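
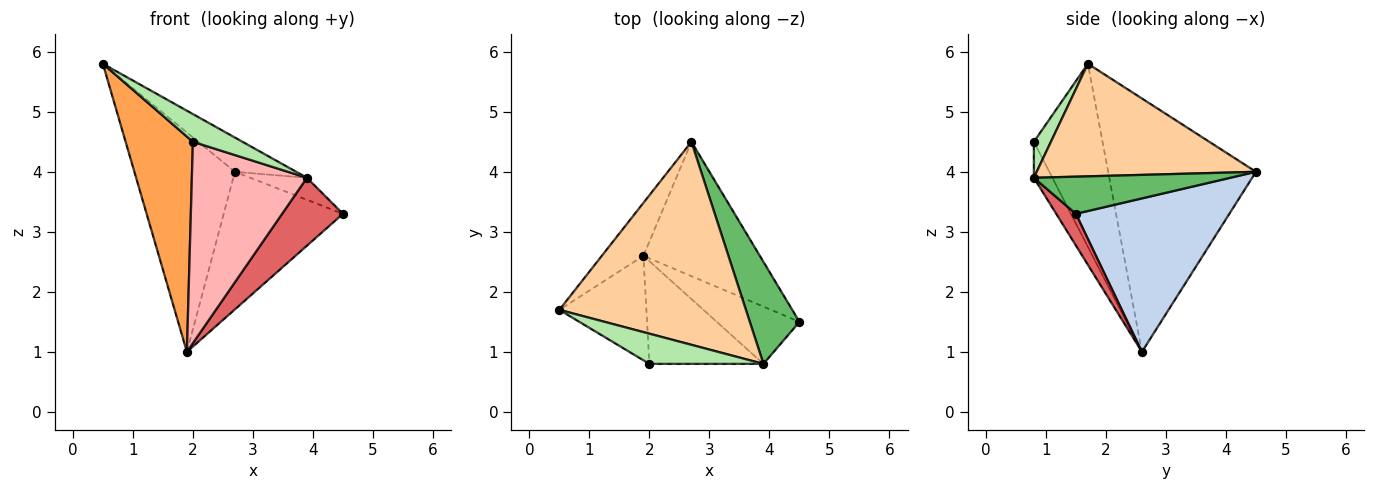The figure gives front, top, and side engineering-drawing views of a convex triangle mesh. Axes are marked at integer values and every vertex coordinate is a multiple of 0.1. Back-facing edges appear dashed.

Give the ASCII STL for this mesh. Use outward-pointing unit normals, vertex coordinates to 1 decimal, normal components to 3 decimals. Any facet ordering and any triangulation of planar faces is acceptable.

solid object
 facet normal -0.819 0.557 -0.134
  outer loop
   vertex 1.9 2.6 1.0
   vertex 0.5 1.7 5.8
   vertex 2.7 4.5 4.0
  endloop
 endfacet
 facet normal 0.677 0.526 -0.514
  outer loop
   vertex 1.9 2.6 1.0
   vertex 2.7 4.5 4.0
   vertex 4.5 1.5 3.3
  endloop
 endfacet
 facet normal -0.676 -0.663 -0.322
  outer loop
   vertex 2.0 0.8 4.5
   vertex 0.5 1.7 5.8
   vertex 1.9 2.6 1.0
  endloop
 endfacet
 facet normal 0.511 0.143 0.847
  outer loop
   vertex 3.9 0.8 3.9
   vertex 2.7 4.5 4.0
   vertex 0.5 1.7 5.8
  endloop
 endfacet
 facet normal 0.590 0.170 0.789
  outer loop
   vertex 3.9 0.8 3.9
   vertex 4.5 1.5 3.3
   vertex 2.7 4.5 4.0
  endloop
 endfacet
 facet normal 0.227 -0.659 0.717
  outer loop
   vertex 3.9 0.8 3.9
   vertex 0.5 1.7 5.8
   vertex 2.0 0.8 4.5
  endloop
 endfacet
 facet normal 0.240 -0.742 -0.626
  outer loop
   vertex 3.9 0.8 3.9
   vertex 1.9 2.6 1.0
   vertex 4.5 1.5 3.3
  endloop
 endfacet
 facet normal -0.142 -0.882 -0.450
  outer loop
   vertex 3.9 0.8 3.9
   vertex 2.0 0.8 4.5
   vertex 1.9 2.6 1.0
  endloop
 endfacet
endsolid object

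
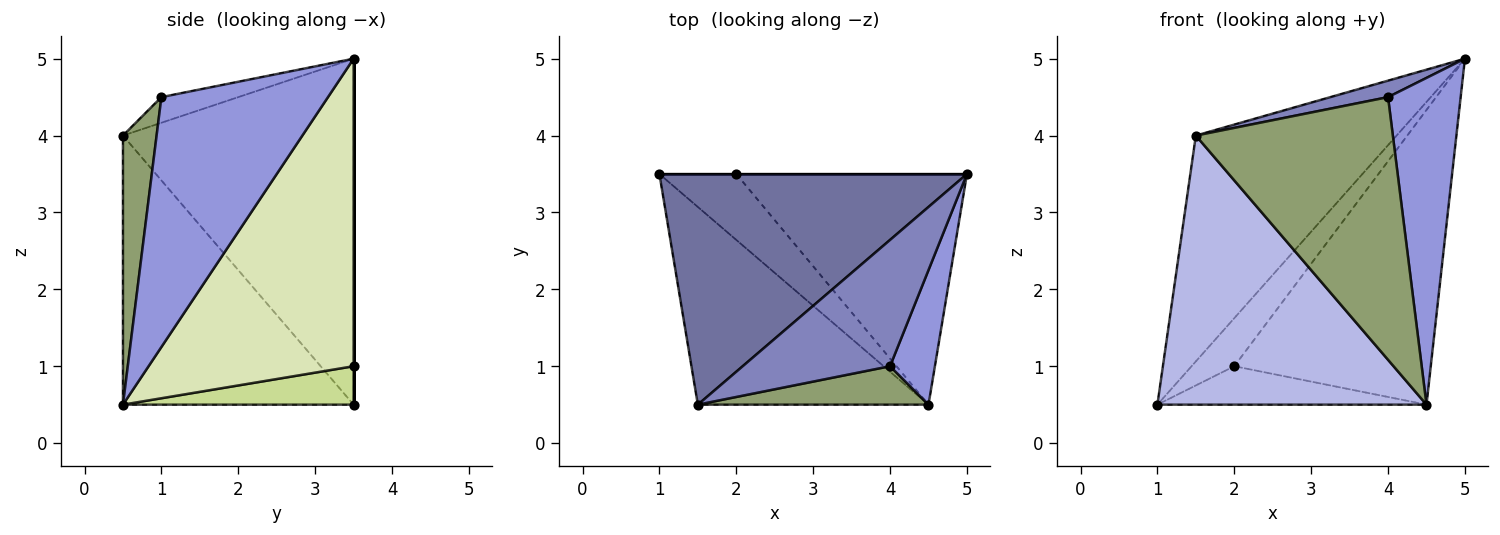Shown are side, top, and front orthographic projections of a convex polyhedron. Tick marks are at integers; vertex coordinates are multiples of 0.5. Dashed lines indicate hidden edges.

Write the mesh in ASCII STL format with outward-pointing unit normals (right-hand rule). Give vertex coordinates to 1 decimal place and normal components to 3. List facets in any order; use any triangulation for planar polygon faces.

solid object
 facet normal -0.627 0.545 0.557
  outer loop
   vertex 1.5 0.5 4.0
   vertex 5.0 3.5 5.0
   vertex 1.0 3.5 0.5
  endloop
 endfacet
 facet normal -0.170 -0.127 0.977
  outer loop
   vertex 4.0 1.0 4.5
   vertex 5.0 3.5 5.0
   vertex 1.5 0.5 4.0
  endloop
 endfacet
 facet normal 0.905 -0.394 0.162
  outer loop
   vertex 4.5 0.5 0.5
   vertex 5.0 3.5 5.0
   vertex 4.0 1.0 4.5
  endloop
 endfacet
 facet normal -0.568 -0.663 -0.487
  outer loop
   vertex 4.5 0.5 0.5
   vertex 1.5 0.5 4.0
   vertex 1.0 3.5 0.5
  endloop
 endfacet
 facet normal 0.167 -0.976 0.143
  outer loop
   vertex 4.5 0.5 0.5
   vertex 4.0 1.0 4.5
   vertex 1.5 0.5 4.0
  endloop
 endfacet
 facet normal 0.000 1.000 0.000
  outer loop
   vertex 2.0 3.5 1.0
   vertex 1.0 3.5 0.5
   vertex 5.0 3.5 5.0
  endloop
 endfacet
 facet normal 0.396 0.463 -0.793
  outer loop
   vertex 2.0 3.5 1.0
   vertex 4.5 0.5 0.5
   vertex 1.0 3.5 0.5
  endloop
 endfacet
 facet normal 0.635 0.608 -0.476
  outer loop
   vertex 2.0 3.5 1.0
   vertex 5.0 3.5 5.0
   vertex 4.5 0.5 0.5
  endloop
 endfacet
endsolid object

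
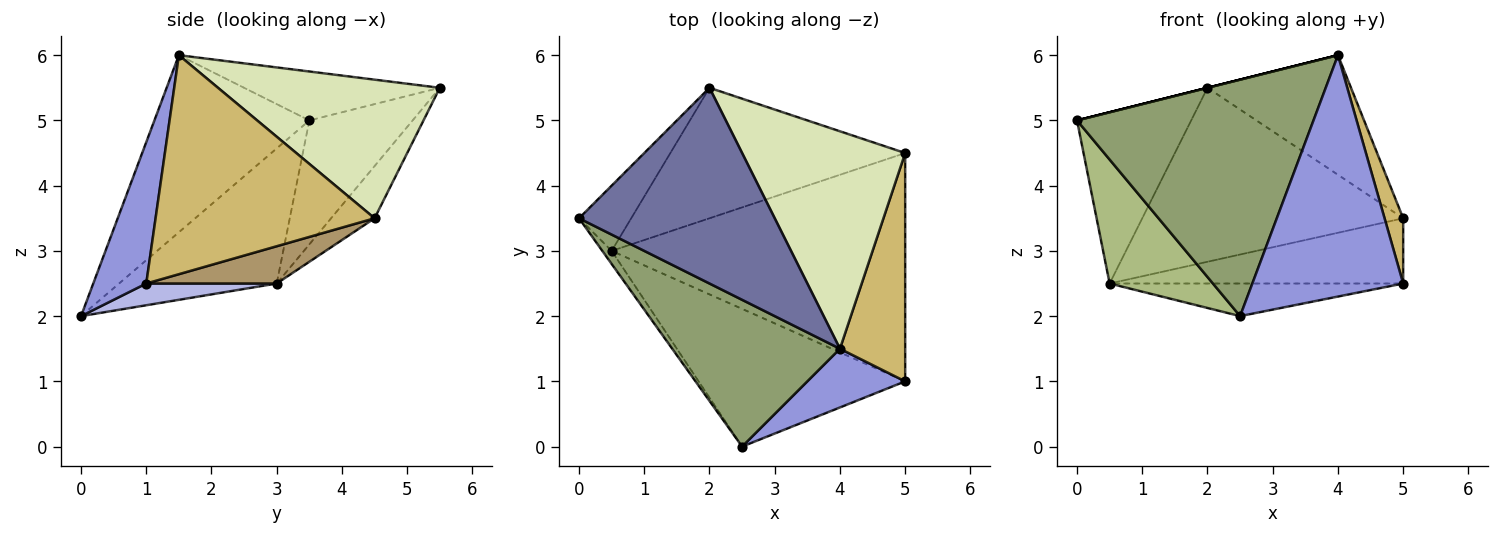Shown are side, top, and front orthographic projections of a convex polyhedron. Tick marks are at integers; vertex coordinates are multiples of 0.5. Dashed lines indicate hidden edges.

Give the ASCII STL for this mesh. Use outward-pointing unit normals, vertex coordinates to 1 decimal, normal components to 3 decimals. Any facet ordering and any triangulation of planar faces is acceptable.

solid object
 facet normal -0.243 0.000 0.970
  outer loop
   vertex 4.0 1.5 6.0
   vertex 2.0 5.5 5.5
   vertex 0.0 3.5 5.0
  endloop
 endfacet
 facet normal -0.646 0.714 -0.272
  outer loop
   vertex 0.5 3.0 2.5
   vertex 0.0 3.5 5.0
   vertex 2.0 5.5 5.5
  endloop
 endfacet
 facet normal 0.323 -0.920 0.224
  outer loop
   vertex 2.5 0.0 2.0
   vertex 5.0 1.0 2.5
   vertex 4.0 1.5 6.0
  endloop
 endfacet
 facet normal 0.102 0.229 -0.968
  outer loop
   vertex 2.5 0.0 2.0
   vertex 0.5 3.0 2.5
   vertex 5.0 1.0 2.5
  endloop
 endfacet
 facet normal -0.486 -0.742 0.461
  outer loop
   vertex 2.5 0.0 2.0
   vertex 4.0 1.5 6.0
   vertex 0.0 3.5 5.0
  endloop
 endfacet
 facet normal -0.835 -0.547 -0.058
  outer loop
   vertex 2.5 0.0 2.0
   vertex 0.0 3.5 5.0
   vertex 0.5 3.0 2.5
  endloop
 endfacet
 facet normal -0.132 0.793 -0.595
  outer loop
   vertex 5.0 4.5 3.5
   vertex 0.5 3.0 2.5
   vertex 2.0 5.5 5.5
  endloop
 endfacet
 facet normal 0.597 0.387 0.703
  outer loop
   vertex 5.0 4.5 3.5
   vertex 2.0 5.5 5.5
   vertex 4.0 1.5 6.0
  endloop
 endfacet
 facet normal 0.121 0.273 -0.954
  outer loop
   vertex 5.0 4.5 3.5
   vertex 5.0 1.0 2.5
   vertex 0.5 3.0 2.5
  endloop
 endfacet
 facet normal 0.955 -0.081 0.285
  outer loop
   vertex 5.0 4.5 3.5
   vertex 4.0 1.5 6.0
   vertex 5.0 1.0 2.5
  endloop
 endfacet
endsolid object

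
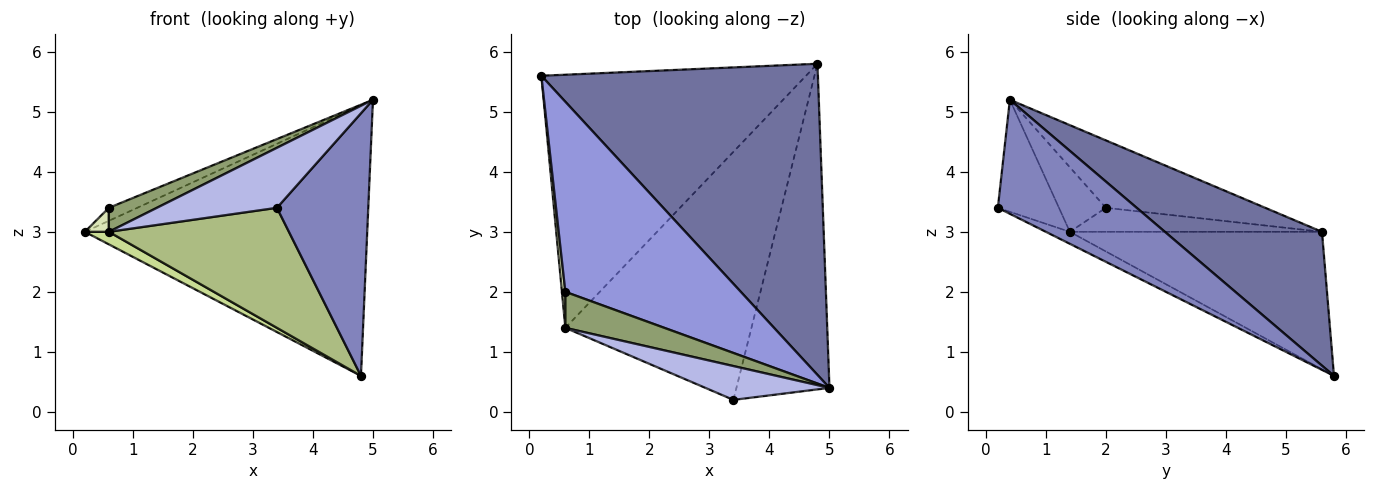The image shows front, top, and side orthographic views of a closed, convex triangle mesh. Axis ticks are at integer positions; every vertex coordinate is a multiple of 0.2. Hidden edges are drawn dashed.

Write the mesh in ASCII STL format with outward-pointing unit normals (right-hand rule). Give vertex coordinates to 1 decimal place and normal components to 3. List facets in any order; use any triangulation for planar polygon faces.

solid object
 facet normal 0.343 0.616 0.709
  outer loop
   vertex 4.8 5.8 0.6
   vertex 0.2 5.6 3.0
   vertex 5.0 0.4 5.2
  endloop
 endfacet
 facet normal 0.690 -0.454 -0.563
  outer loop
   vertex 3.4 0.2 3.4
   vertex 4.8 5.8 0.6
   vertex 5.0 0.4 5.2
  endloop
 endfacet
 facet normal -0.358 0.064 0.932
  outer loop
   vertex 0.6 2.0 3.4
   vertex 5.0 0.4 5.2
   vertex 0.2 5.6 3.0
  endloop
 endfacet
 facet normal -0.405 -0.796 0.449
  outer loop
   vertex 0.6 1.4 3.0
   vertex 3.4 0.2 3.4
   vertex 5.0 0.4 5.2
  endloop
 endfacet
 facet normal -0.477 -0.488 0.731
  outer loop
   vertex 0.6 1.4 3.0
   vertex 5.0 0.4 5.2
   vertex 0.6 2.0 3.4
  endloop
 endfacet
 facet normal -0.058 -0.435 -0.899
  outer loop
   vertex 0.6 1.4 3.0
   vertex 4.8 5.8 0.6
   vertex 3.4 0.2 3.4
  endloop
 endfacet
 facet normal -0.461 -0.044 -0.887
  outer loop
   vertex 0.6 1.4 3.0
   vertex 0.2 5.6 3.0
   vertex 4.8 5.8 0.6
  endloop
 endfacet
 facet normal -0.986 -0.094 0.141
  outer loop
   vertex 0.6 1.4 3.0
   vertex 0.6 2.0 3.4
   vertex 0.2 5.6 3.0
  endloop
 endfacet
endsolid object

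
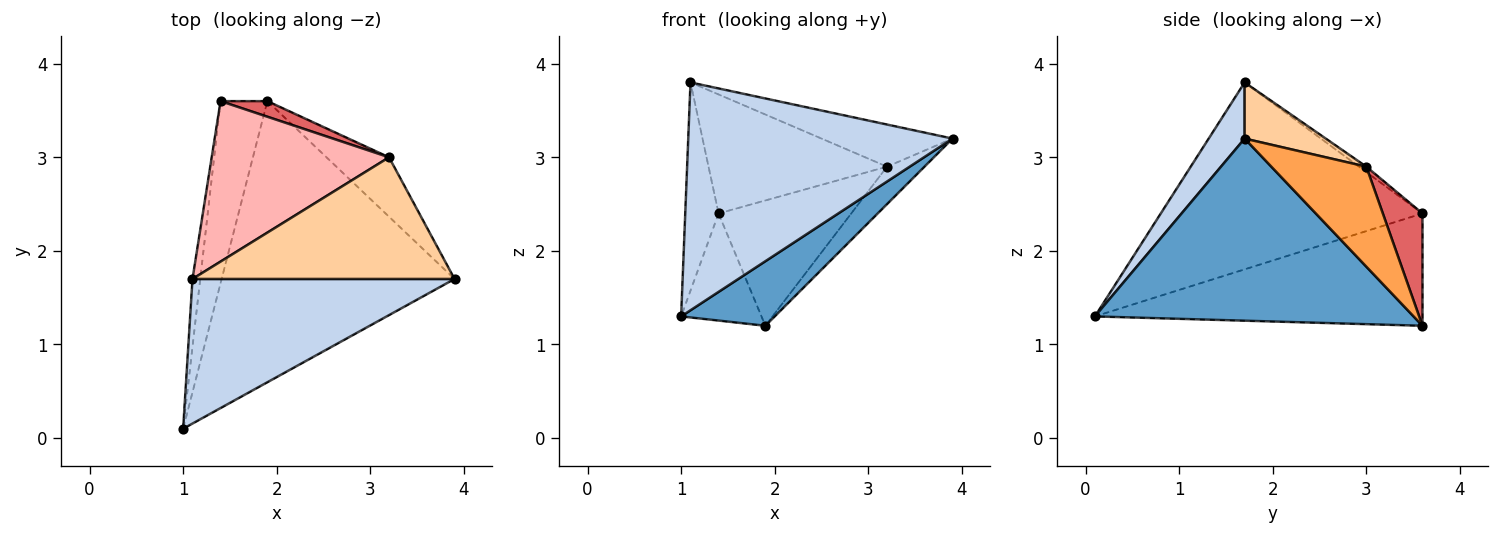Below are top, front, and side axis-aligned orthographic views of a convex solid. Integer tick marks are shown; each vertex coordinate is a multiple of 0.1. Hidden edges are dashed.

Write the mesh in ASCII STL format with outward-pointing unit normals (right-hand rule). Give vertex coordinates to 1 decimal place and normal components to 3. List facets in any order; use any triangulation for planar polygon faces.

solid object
 facet normal 0.606 -0.178 -0.775
  outer loop
   vertex 1.9 3.6 1.2
   vertex 3.9 1.7 3.2
   vertex 1.0 0.1 1.3
  endloop
 endfacet
 facet normal 0.114 -0.839 0.532
  outer loop
   vertex 1.1 1.7 3.8
   vertex 1.0 0.1 1.3
   vertex 3.9 1.7 3.2
  endloop
 endfacet
 facet normal 0.804 0.317 -0.503
  outer loop
   vertex 3.2 3.0 2.9
   vertex 3.9 1.7 3.2
   vertex 1.9 3.6 1.2
  endloop
 endfacet
 facet normal 0.198 0.321 0.926
  outer loop
   vertex 3.2 3.0 2.9
   vertex 1.1 1.7 3.8
   vertex 3.9 1.7 3.2
  endloop
 endfacet
 facet normal -0.900 0.221 -0.375
  outer loop
   vertex 1.4 3.6 2.4
   vertex 1.9 3.6 1.2
   vertex 1.0 0.1 1.3
  endloop
 endfacet
 facet normal -0.991 0.126 -0.041
  outer loop
   vertex 1.4 3.6 2.4
   vertex 1.0 0.1 1.3
   vertex 1.1 1.7 3.8
  endloop
 endfacet
 facet normal 0.284 0.951 0.118
  outer loop
   vertex 1.4 3.6 2.4
   vertex 3.2 3.0 2.9
   vertex 1.9 3.6 1.2
  endloop
 endfacet
 facet normal -0.025 0.596 0.803
  outer loop
   vertex 1.4 3.6 2.4
   vertex 1.1 1.7 3.8
   vertex 3.2 3.0 2.9
  endloop
 endfacet
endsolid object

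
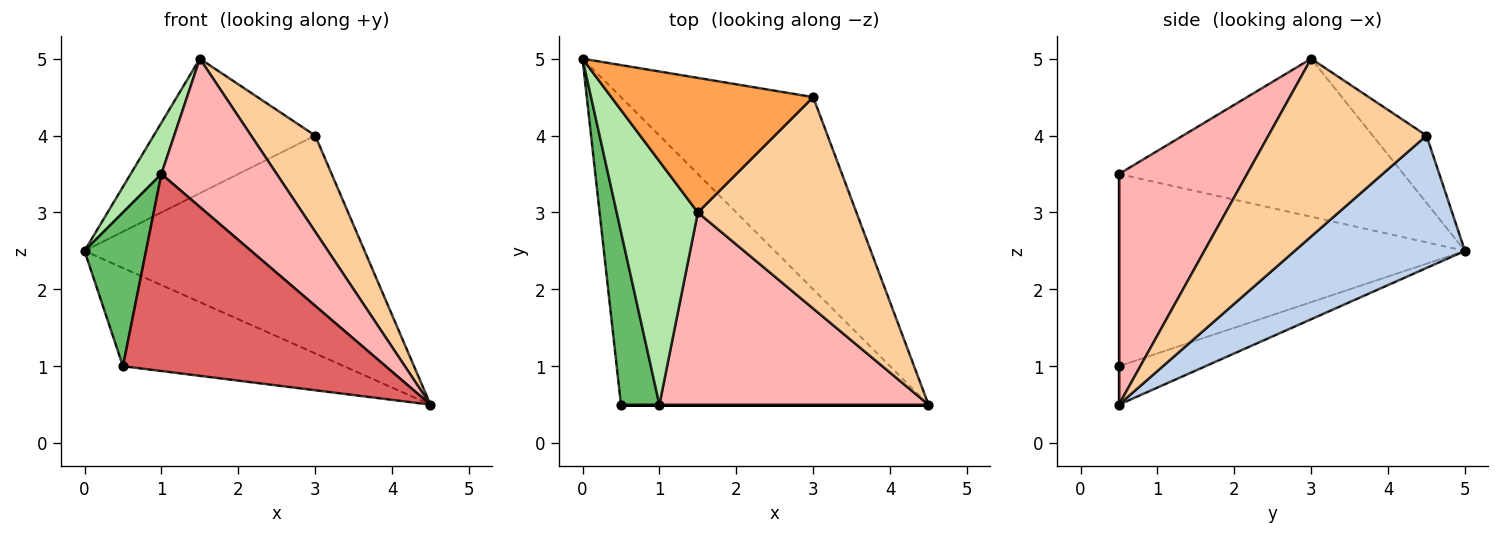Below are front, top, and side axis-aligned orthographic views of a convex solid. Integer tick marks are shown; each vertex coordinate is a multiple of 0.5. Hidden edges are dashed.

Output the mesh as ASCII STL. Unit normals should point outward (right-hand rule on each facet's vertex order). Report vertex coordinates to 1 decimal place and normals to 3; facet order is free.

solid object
 facet normal -0.118 0.302 -0.946
  outer loop
   vertex 0.5 0.5 1.0
   vertex 0.0 5.0 2.5
   vertex 4.5 0.5 0.5
  endloop
 endfacet
 facet normal 0.415 0.682 -0.602
  outer loop
   vertex 3.0 4.5 4.0
   vertex 4.5 0.5 0.5
   vertex 0.0 5.0 2.5
  endloop
 endfacet
 facet normal -0.229 0.688 0.688
  outer loop
   vertex 3.0 4.5 4.0
   vertex 0.0 5.0 2.5
   vertex 1.5 3.0 5.0
  endloop
 endfacet
 facet normal 0.714 -0.290 0.637
  outer loop
   vertex 3.0 4.5 4.0
   vertex 1.5 3.0 5.0
   vertex 4.5 0.5 0.5
  endloop
 endfacet
 facet normal -0.966 -0.172 0.193
  outer loop
   vertex 1.0 0.5 3.5
   vertex 0.0 5.0 2.5
   vertex 0.5 0.5 1.0
  endloop
 endfacet
 facet normal -0.885 -0.096 0.455
  outer loop
   vertex 1.0 0.5 3.5
   vertex 1.5 3.0 5.0
   vertex 0.0 5.0 2.5
  endloop
 endfacet
 facet normal 0.000 -1.000 0.000
  outer loop
   vertex 1.0 0.5 3.5
   vertex 0.5 0.5 1.0
   vertex 4.5 0.5 0.5
  endloop
 endfacet
 facet normal 0.562 -0.505 0.655
  outer loop
   vertex 1.0 0.5 3.5
   vertex 4.5 0.5 0.5
   vertex 1.5 3.0 5.0
  endloop
 endfacet
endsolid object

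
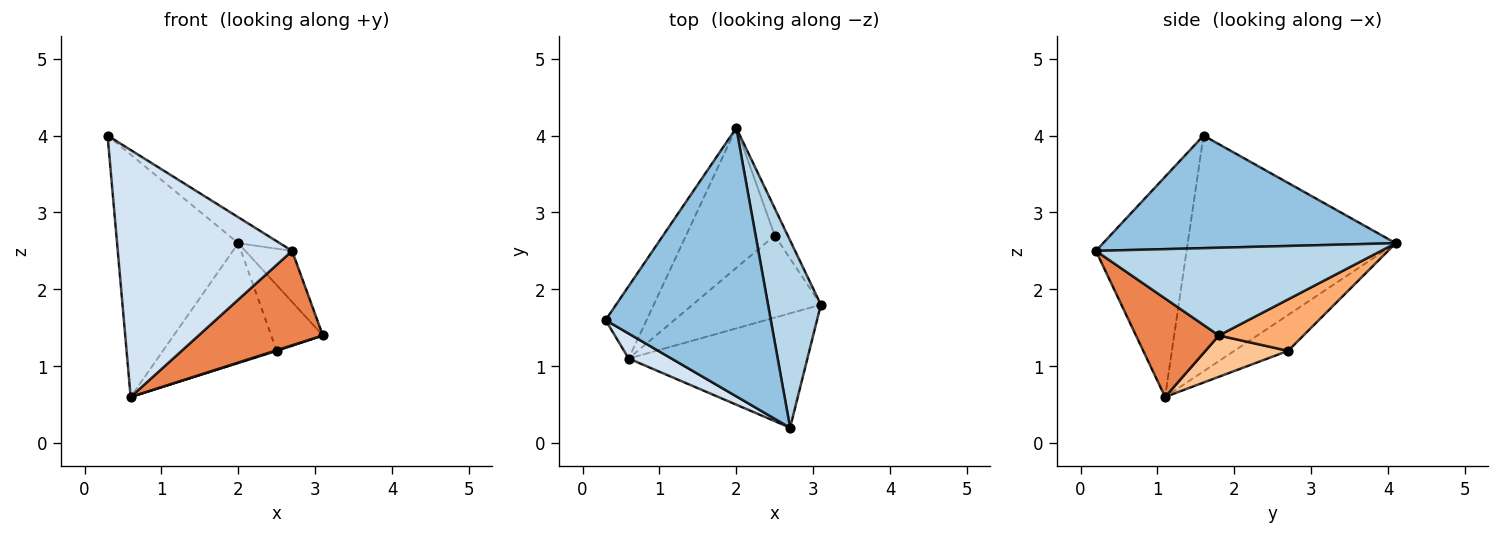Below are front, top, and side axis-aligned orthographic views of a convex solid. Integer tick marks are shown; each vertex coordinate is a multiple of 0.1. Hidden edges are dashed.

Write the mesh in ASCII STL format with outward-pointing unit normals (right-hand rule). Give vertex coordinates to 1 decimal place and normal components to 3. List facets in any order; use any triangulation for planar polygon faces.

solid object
 facet normal -0.854 0.498 -0.149
  outer loop
   vertex 0.6 1.1 0.6
   vertex 0.3 1.6 4.0
   vertex 2.0 4.1 2.6
  endloop
 endfacet
 facet normal 0.561 0.080 0.824
  outer loop
   vertex 2.7 0.2 2.5
   vertex 2.0 4.1 2.6
   vertex 0.3 1.6 4.0
  endloop
 endfacet
 facet normal 0.848 0.139 0.511
  outer loop
   vertex 2.7 0.2 2.5
   vertex 3.1 1.8 1.4
   vertex 2.0 4.1 2.6
  endloop
 endfacet
 facet normal -0.460 -0.884 0.089
  outer loop
   vertex 2.7 0.2 2.5
   vertex 0.3 1.6 4.0
   vertex 0.6 1.1 0.6
  endloop
 endfacet
 facet normal 0.391 -0.586 -0.710
  outer loop
   vertex 2.7 0.2 2.5
   vertex 0.6 1.1 0.6
   vertex 3.1 1.8 1.4
  endloop
 endfacet
 facet normal 0.834 0.509 -0.211
  outer loop
   vertex 2.5 2.7 1.2
   vertex 2.0 4.1 2.6
   vertex 3.1 1.8 1.4
  endloop
 endfacet
 facet normal 0.307 -0.007 -0.952
  outer loop
   vertex 2.5 2.7 1.2
   vertex 3.1 1.8 1.4
   vertex 0.6 1.1 0.6
  endloop
 endfacet
 facet normal -0.294 0.621 -0.726
  outer loop
   vertex 2.5 2.7 1.2
   vertex 0.6 1.1 0.6
   vertex 2.0 4.1 2.6
  endloop
 endfacet
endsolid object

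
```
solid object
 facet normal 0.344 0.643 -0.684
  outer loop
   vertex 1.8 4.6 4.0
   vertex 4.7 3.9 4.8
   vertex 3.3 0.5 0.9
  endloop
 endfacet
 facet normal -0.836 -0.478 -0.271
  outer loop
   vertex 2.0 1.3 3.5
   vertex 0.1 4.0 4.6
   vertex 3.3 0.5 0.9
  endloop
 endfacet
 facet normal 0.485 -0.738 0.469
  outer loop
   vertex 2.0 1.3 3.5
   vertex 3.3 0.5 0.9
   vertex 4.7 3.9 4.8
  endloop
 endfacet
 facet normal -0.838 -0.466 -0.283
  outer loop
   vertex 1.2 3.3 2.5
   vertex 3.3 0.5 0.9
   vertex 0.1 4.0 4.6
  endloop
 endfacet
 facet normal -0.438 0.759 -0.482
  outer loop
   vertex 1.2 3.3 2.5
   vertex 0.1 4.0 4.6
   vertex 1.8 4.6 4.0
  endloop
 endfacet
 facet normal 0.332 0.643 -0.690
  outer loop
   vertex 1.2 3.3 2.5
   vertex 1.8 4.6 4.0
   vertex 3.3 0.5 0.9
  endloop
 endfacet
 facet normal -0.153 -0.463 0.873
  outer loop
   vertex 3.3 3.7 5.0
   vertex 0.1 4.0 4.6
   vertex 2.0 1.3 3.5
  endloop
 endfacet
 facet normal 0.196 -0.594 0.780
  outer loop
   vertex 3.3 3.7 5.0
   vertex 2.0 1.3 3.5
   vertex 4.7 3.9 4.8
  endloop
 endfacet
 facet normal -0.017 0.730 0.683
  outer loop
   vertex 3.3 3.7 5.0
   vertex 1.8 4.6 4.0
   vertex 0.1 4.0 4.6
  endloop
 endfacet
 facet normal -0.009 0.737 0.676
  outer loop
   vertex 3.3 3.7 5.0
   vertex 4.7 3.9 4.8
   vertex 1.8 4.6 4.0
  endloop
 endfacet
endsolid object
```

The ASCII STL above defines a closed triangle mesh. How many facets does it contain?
10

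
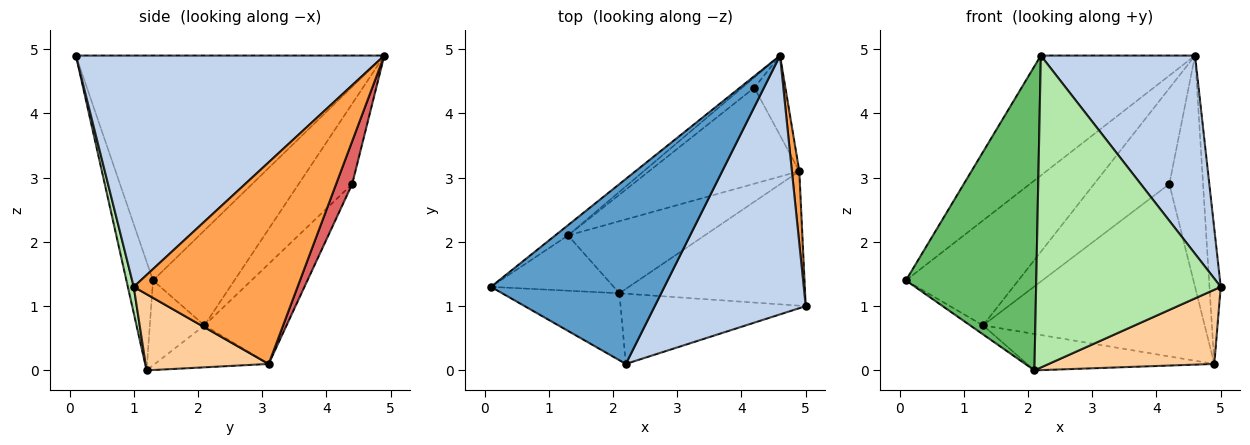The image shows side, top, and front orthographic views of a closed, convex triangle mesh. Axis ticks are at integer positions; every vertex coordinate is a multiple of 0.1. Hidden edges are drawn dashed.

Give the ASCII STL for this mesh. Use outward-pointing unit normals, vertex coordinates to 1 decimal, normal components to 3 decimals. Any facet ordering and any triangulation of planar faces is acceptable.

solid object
 facet normal -0.736 0.368 0.568
  outer loop
   vertex 2.2 0.1 4.9
   vertex 4.6 4.9 4.9
   vertex 0.1 1.3 1.4
  endloop
 endfacet
 facet normal 0.772 -0.386 0.504
  outer loop
   vertex 2.2 0.1 4.9
   vertex 5.0 1.0 1.3
   vertex 4.6 4.9 4.9
  endloop
 endfacet
 facet normal 0.997 0.068 0.037
  outer loop
   vertex 4.9 3.1 0.1
   vertex 4.6 4.9 4.9
   vertex 5.0 1.0 1.3
  endloop
 endfacet
 facet normal 0.338 -0.455 -0.824
  outer loop
   vertex 2.1 1.2 0.0
   vertex 4.9 3.1 0.1
   vertex 5.0 1.0 1.3
  endloop
 endfacet
 facet normal -0.196 -0.958 -0.211
  outer loop
   vertex 2.1 1.2 0.0
   vertex 2.2 0.1 4.9
   vertex 0.1 1.3 1.4
  endloop
 endfacet
 facet normal 0.031 -0.975 -0.220
  outer loop
   vertex 2.1 1.2 0.0
   vertex 5.0 1.0 1.3
   vertex 2.2 0.1 4.9
  endloop
 endfacet
 facet normal 0.410 0.862 -0.298
  outer loop
   vertex 4.2 4.4 2.9
   vertex 4.6 4.9 4.9
   vertex 4.9 3.1 0.1
  endloop
 endfacet
 facet normal -0.564 0.133 -0.815
  outer loop
   vertex 1.3 2.1 0.7
   vertex 2.1 1.2 0.0
   vertex 0.1 1.3 1.4
  endloop
 endfacet
 facet normal -0.264 0.435 -0.861
  outer loop
   vertex 1.3 2.1 0.7
   vertex 4.9 3.1 0.1
   vertex 2.1 1.2 0.0
  endloop
 endfacet
 facet normal -0.308 0.831 -0.463
  outer loop
   vertex 1.3 2.1 0.7
   vertex 4.2 4.4 2.9
   vertex 4.9 3.1 0.1
  endloop
 endfacet
 facet normal -0.584 0.808 -0.079
  outer loop
   vertex 1.3 2.1 0.7
   vertex 0.1 1.3 1.4
   vertex 4.6 4.9 4.9
  endloop
 endfacet
 facet normal -0.577 0.812 -0.087
  outer loop
   vertex 1.3 2.1 0.7
   vertex 4.6 4.9 4.9
   vertex 4.2 4.4 2.9
  endloop
 endfacet
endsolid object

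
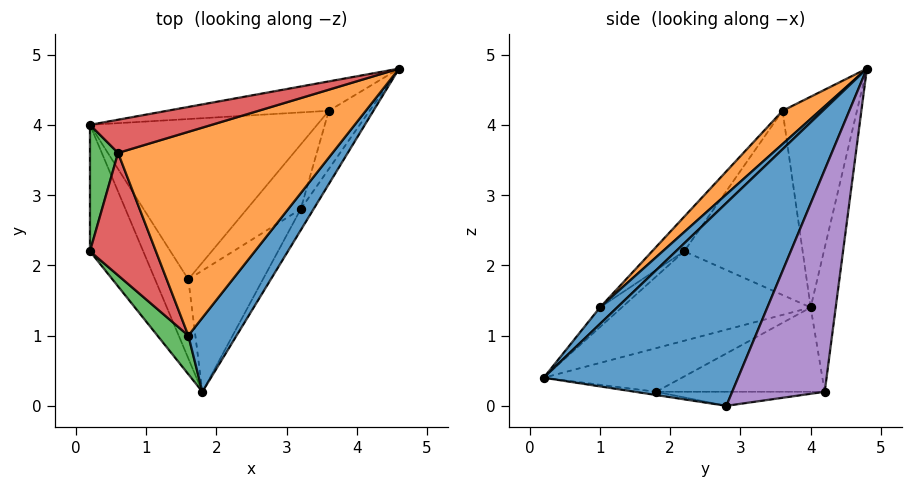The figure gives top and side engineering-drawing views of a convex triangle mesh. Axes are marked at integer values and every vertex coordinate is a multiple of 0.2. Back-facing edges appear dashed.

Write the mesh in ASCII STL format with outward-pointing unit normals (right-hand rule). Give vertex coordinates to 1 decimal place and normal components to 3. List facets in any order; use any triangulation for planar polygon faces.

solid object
 facet normal 0.876 -0.480 -0.055
  outer loop
   vertex 3.2 2.8 0.0
   vertex 4.6 4.8 4.8
   vertex 1.8 0.2 0.4
  endloop
 endfacet
 facet normal -0.838 -0.222 -0.499
  outer loop
   vertex 0.2 4.0 1.4
   vertex 1.8 0.2 0.4
   vertex 0.2 2.2 2.2
  endloop
 endfacet
 facet normal -0.986 0.067 0.150
  outer loop
   vertex 0.6 3.6 4.2
   vertex 0.2 4.0 1.4
   vertex 0.2 2.2 2.2
  endloop
 endfacet
 facet normal -0.307 0.935 0.177
  outer loop
   vertex 0.6 3.6 4.2
   vertex 4.6 4.8 4.8
   vertex 0.2 4.0 1.4
  endloop
 endfacet
 facet normal 0.953 -0.247 -0.175
  outer loop
   vertex 3.6 4.2 0.2
   vertex 4.6 4.8 4.8
   vertex 3.2 2.8 0.0
  endloop
 endfacet
 facet normal -0.096 0.989 -0.108
  outer loop
   vertex 3.6 4.2 0.2
   vertex 0.2 4.0 1.4
   vertex 4.6 4.8 4.8
  endloop
 endfacet
 facet normal -0.043 -0.129 -0.991
  outer loop
   vertex 1.6 1.8 0.2
   vertex 3.2 2.8 0.0
   vertex 1.8 0.2 0.4
  endloop
 endfacet
 facet normal -0.783 -0.173 -0.597
  outer loop
   vertex 1.6 1.8 0.2
   vertex 1.8 0.2 0.4
   vertex 0.2 4.0 1.4
  endloop
 endfacet
 facet normal -0.247 0.206 -0.947
  outer loop
   vertex 1.6 1.8 0.2
   vertex 3.6 4.2 0.2
   vertex 3.2 2.8 0.0
  endloop
 endfacet
 facet normal -0.334 0.278 -0.900
  outer loop
   vertex 1.6 1.8 0.2
   vertex 0.2 4.0 1.4
   vertex 3.6 4.2 0.2
  endloop
 endfacet
 facet normal 0.217 -0.741 0.636
  outer loop
   vertex 1.6 1.0 1.4
   vertex 1.8 0.2 0.4
   vertex 4.6 4.8 4.8
  endloop
 endfacet
 facet normal 0.108 -0.709 0.697
  outer loop
   vertex 1.6 1.0 1.4
   vertex 4.6 4.8 4.8
   vertex 0.6 3.6 4.2
  endloop
 endfacet
 facet normal -0.346 -0.765 0.543
  outer loop
   vertex 1.6 1.0 1.4
   vertex 0.2 2.2 2.2
   vertex 1.8 0.2 0.4
  endloop
 endfacet
 facet normal -0.308 -0.750 0.586
  outer loop
   vertex 1.6 1.0 1.4
   vertex 0.6 3.6 4.2
   vertex 0.2 2.2 2.2
  endloop
 endfacet
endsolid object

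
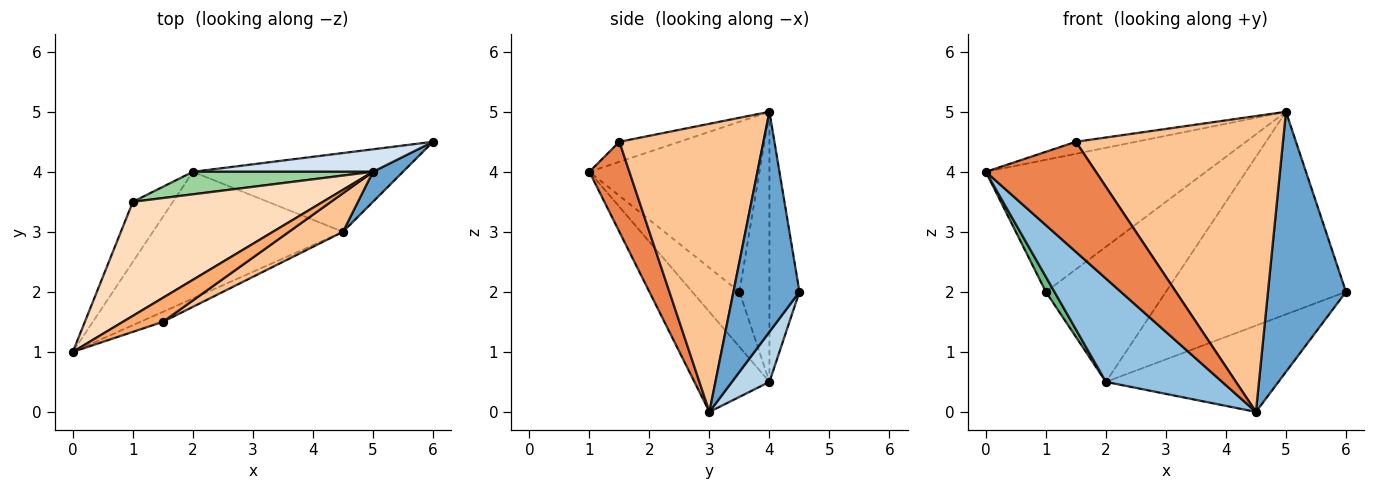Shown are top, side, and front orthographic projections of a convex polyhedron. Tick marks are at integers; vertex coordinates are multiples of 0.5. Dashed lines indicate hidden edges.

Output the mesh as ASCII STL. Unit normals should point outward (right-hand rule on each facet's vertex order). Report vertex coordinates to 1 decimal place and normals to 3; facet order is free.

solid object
 facet normal 0.643 -0.760 0.088
  outer loop
   vertex 5.0 4.0 5.0
   vertex 4.5 3.0 0.0
   vertex 6.0 4.5 2.0
  endloop
 endfacet
 facet normal -0.378 -0.585 -0.717
  outer loop
   vertex 2.0 4.0 0.5
   vertex 4.5 3.0 0.0
   vertex 0.0 1.0 4.0
  endloop
 endfacet
 facet normal 0.159 0.729 -0.666
  outer loop
   vertex 2.0 4.0 0.5
   vertex 6.0 4.5 2.0
   vertex 4.5 3.0 0.0
  endloop
 endfacet
 facet normal -0.163 0.981 0.109
  outer loop
   vertex 2.0 4.0 0.5
   vertex 5.0 4.0 5.0
   vertex 6.0 4.5 2.0
  endloop
 endfacet
 facet normal 0.341 -0.936 -0.085
  outer loop
   vertex 1.5 1.5 4.5
   vertex 0.0 1.0 4.0
   vertex 4.5 3.0 0.0
  endloop
 endfacet
 facet normal -0.408 0.408 0.816
  outer loop
   vertex 1.5 1.5 4.5
   vertex 5.0 4.0 5.0
   vertex 0.0 1.0 4.0
  endloop
 endfacet
 facet normal 0.568 -0.816 0.106
  outer loop
   vertex 1.5 1.5 4.5
   vertex 4.5 3.0 0.0
   vertex 5.0 4.0 5.0
  endloop
 endfacet
 facet normal -0.505 0.653 0.564
  outer loop
   vertex 1.0 3.5 2.0
   vertex 0.0 1.0 4.0
   vertex 5.0 4.0 5.0
  endloop
 endfacet
 facet normal -0.800 -0.145 -0.582
  outer loop
   vertex 1.0 3.5 2.0
   vertex 2.0 4.0 0.5
   vertex 0.0 1.0 4.0
  endloop
 endfacet
 facet normal -0.239 0.958 0.160
  outer loop
   vertex 1.0 3.5 2.0
   vertex 5.0 4.0 5.0
   vertex 2.0 4.0 0.5
  endloop
 endfacet
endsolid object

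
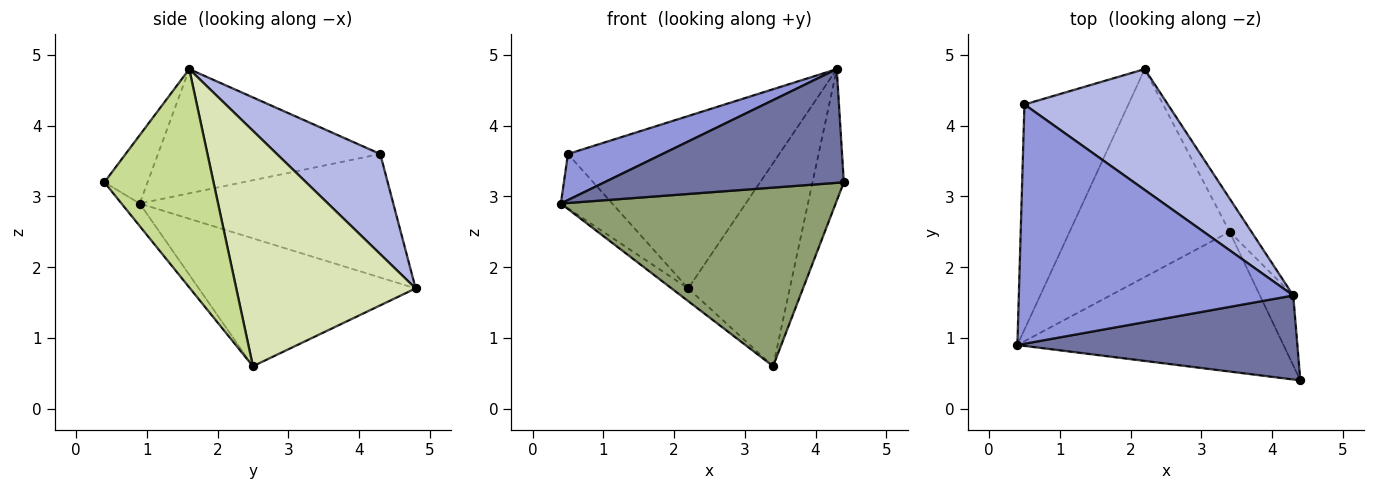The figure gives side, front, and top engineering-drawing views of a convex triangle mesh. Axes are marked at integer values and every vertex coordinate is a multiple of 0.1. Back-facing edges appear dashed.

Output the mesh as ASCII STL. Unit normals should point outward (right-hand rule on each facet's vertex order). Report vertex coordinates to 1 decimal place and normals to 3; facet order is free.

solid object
 facet normal -0.144 -0.796 0.588
  outer loop
   vertex 4.3 1.6 4.8
   vertex 0.4 0.9 2.9
   vertex 4.4 0.4 3.2
  endloop
 endfacet
 facet normal -0.756 0.153 -0.636
  outer loop
   vertex 0.5 4.3 3.6
   vertex 2.2 4.8 1.7
   vertex 0.4 0.9 2.9
  endloop
 endfacet
 facet normal -0.406 -0.173 0.897
  outer loop
   vertex 0.5 4.3 3.6
   vertex 0.4 0.9 2.9
   vertex 4.3 1.6 4.8
  endloop
 endfacet
 facet normal 0.372 0.760 0.533
  outer loop
   vertex 0.5 4.3 3.6
   vertex 4.3 1.6 4.8
   vertex 2.2 4.8 1.7
  endloop
 endfacet
 facet normal -0.052 -0.787 -0.615
  outer loop
   vertex 3.4 2.5 0.6
   vertex 4.4 0.4 3.2
   vertex 0.4 0.9 2.9
  endloop
 endfacet
 facet normal -0.624 0.048 -0.780
  outer loop
   vertex 3.4 2.5 0.6
   vertex 0.4 0.9 2.9
   vertex 2.2 4.8 1.7
  endloop
 endfacet
 facet normal 0.951 0.273 -0.145
  outer loop
   vertex 3.4 2.5 0.6
   vertex 4.3 1.6 4.8
   vertex 4.4 0.4 3.2
  endloop
 endfacet
 facet normal 0.867 0.491 -0.081
  outer loop
   vertex 3.4 2.5 0.6
   vertex 2.2 4.8 1.7
   vertex 4.3 1.6 4.8
  endloop
 endfacet
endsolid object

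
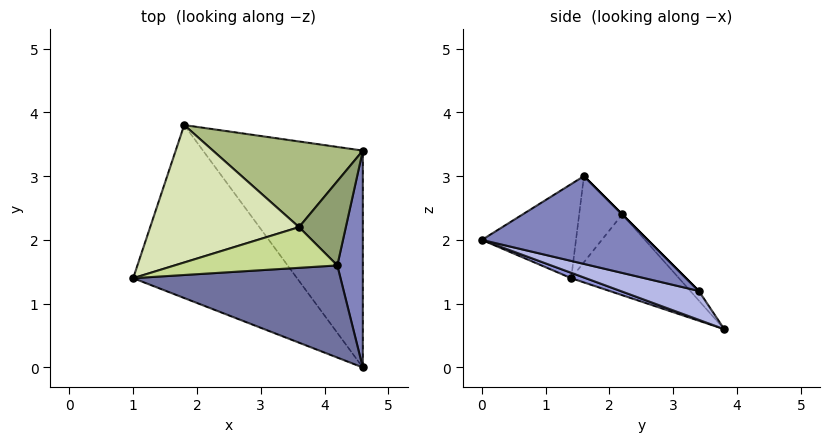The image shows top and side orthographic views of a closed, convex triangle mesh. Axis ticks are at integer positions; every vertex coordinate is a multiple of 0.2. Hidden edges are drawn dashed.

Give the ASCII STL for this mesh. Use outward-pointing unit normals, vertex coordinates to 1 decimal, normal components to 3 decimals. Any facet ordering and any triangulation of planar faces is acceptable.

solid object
 facet normal -0.343 -0.558 0.756
  outer loop
   vertex 4.2 1.6 3.0
   vertex 1.0 1.4 1.4
   vertex 4.6 0.0 2.0
  endloop
 endfacet
 facet normal 0.958 0.066 0.278
  outer loop
   vertex 4.2 1.6 3.0
   vertex 4.6 0.0 2.0
   vertex 4.6 3.4 1.2
  endloop
 endfacet
 facet normal 0.031 -0.325 -0.945
  outer loop
   vertex 1.8 3.8 0.6
   vertex 4.6 0.0 2.0
   vertex 1.0 1.4 1.4
  endloop
 endfacet
 facet normal 0.173 -0.226 -0.959
  outer loop
   vertex 1.8 3.8 0.6
   vertex 4.6 3.4 1.2
   vertex 4.6 0.0 2.0
  endloop
 endfacet
 facet normal 0.000 0.707 0.707
  outer loop
   vertex 3.6 2.2 2.4
   vertex 4.2 1.6 3.0
   vertex 4.6 3.4 1.2
  endloop
 endfacet
 facet normal -0.044 0.724 0.688
  outer loop
   vertex 3.6 2.2 2.4
   vertex 4.6 3.4 1.2
   vertex 1.8 3.8 0.6
  endloop
 endfacet
 facet normal -0.432 0.384 0.816
  outer loop
   vertex 3.6 2.2 2.4
   vertex 1.0 1.4 1.4
   vertex 4.2 1.6 3.0
  endloop
 endfacet
 facet normal -0.435 0.412 0.801
  outer loop
   vertex 3.6 2.2 2.4
   vertex 1.8 3.8 0.6
   vertex 1.0 1.4 1.4
  endloop
 endfacet
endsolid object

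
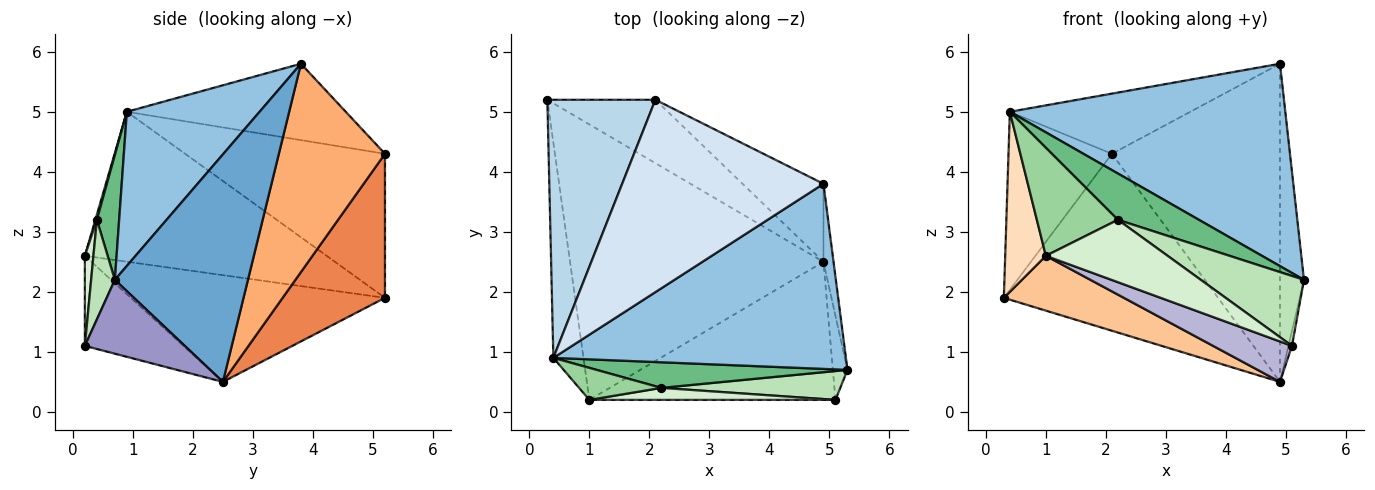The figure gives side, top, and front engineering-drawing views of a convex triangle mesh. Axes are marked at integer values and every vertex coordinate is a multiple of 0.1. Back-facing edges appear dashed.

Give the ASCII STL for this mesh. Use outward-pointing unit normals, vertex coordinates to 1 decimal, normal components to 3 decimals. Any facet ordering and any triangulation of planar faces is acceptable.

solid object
 facet normal 0.983 0.177 -0.044
  outer loop
   vertex 4.9 2.5 0.5
   vertex 4.9 3.8 5.8
   vertex 5.3 0.7 2.2
  endloop
 endfacet
 facet normal 0.335 -0.695 0.636
  outer loop
   vertex 0.4 0.9 5.0
   vertex 5.3 0.7 2.2
   vertex 4.9 3.8 5.8
  endloop
 endfacet
 facet normal -0.739 0.382 0.554
  outer loop
   vertex 2.1 5.2 4.3
   vertex 0.3 5.2 1.9
   vertex 0.4 0.9 5.0
  endloop
 endfacet
 facet normal -0.340 0.281 0.897
  outer loop
   vertex 2.1 5.2 4.3
   vertex 0.4 0.9 5.0
   vertex 4.9 3.8 5.8
  endloop
 endfacet
 facet normal 0.410 0.858 -0.308
  outer loop
   vertex 2.1 5.2 4.3
   vertex 4.9 2.5 0.5
   vertex 0.3 5.2 1.9
  endloop
 endfacet
 facet normal 0.523 0.828 -0.203
  outer loop
   vertex 2.1 5.2 4.3
   vertex 4.9 3.8 5.8
   vertex 4.9 2.5 0.5
  endloop
 endfacet
 facet normal -0.382 -0.180 -0.906
  outer loop
   vertex 1.0 0.2 2.6
   vertex 0.3 5.2 1.9
   vertex 4.9 2.5 0.5
  endloop
 endfacet
 facet normal -0.967 -0.163 -0.194
  outer loop
   vertex 1.0 0.2 2.6
   vertex 0.4 0.9 5.0
   vertex 0.3 5.2 1.9
  endloop
 endfacet
 facet normal 0.234 -0.851 0.470
  outer loop
   vertex 2.2 0.4 3.2
   vertex 5.3 0.7 2.2
   vertex 0.4 0.9 5.0
  endloop
 endfacet
 facet normal 0.018 -0.959 0.284
  outer loop
   vertex 2.2 0.4 3.2
   vertex 0.4 0.9 5.0
   vertex 1.0 0.2 2.6
  endloop
 endfacet
 facet normal 0.208 -0.904 0.373
  outer loop
   vertex 5.1 0.2 1.1
   vertex 5.3 0.7 2.2
   vertex 2.2 0.4 3.2
  endloop
 endfacet
 facet normal 0.069 -0.980 0.189
  outer loop
   vertex 5.1 0.2 1.1
   vertex 2.2 0.4 3.2
   vertex 1.0 0.2 2.6
  endloop
 endfacet
 facet normal 0.980 0.035 -0.194
  outer loop
   vertex 5.1 0.2 1.1
   vertex 4.9 2.5 0.5
   vertex 5.3 0.7 2.2
  endloop
 endfacet
 facet normal -0.331 -0.265 -0.906
  outer loop
   vertex 5.1 0.2 1.1
   vertex 1.0 0.2 2.6
   vertex 4.9 2.5 0.5
  endloop
 endfacet
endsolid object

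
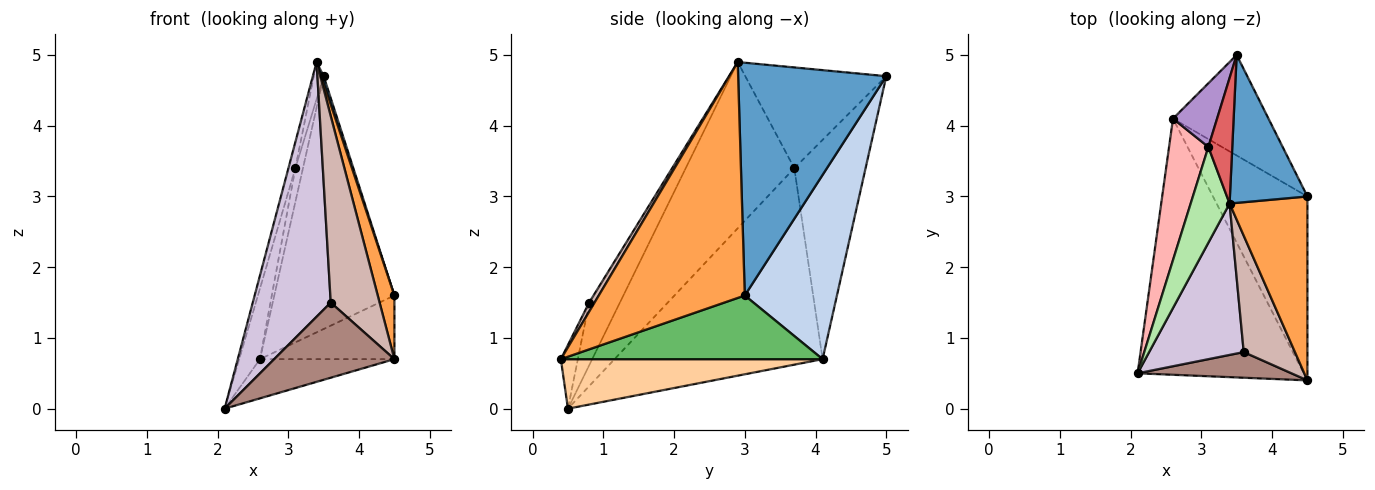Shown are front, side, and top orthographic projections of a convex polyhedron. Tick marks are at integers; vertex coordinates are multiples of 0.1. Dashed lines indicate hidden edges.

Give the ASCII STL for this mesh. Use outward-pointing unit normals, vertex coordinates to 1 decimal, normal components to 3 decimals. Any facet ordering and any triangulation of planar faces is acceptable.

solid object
 facet normal 0.949 -0.015 0.316
  outer loop
   vertex 3.4 2.9 4.9
   vertex 4.5 3.0 1.6
   vertex 3.5 5.0 4.7
  endloop
 endfacet
 facet normal 0.581 0.757 -0.301
  outer loop
   vertex 2.6 4.1 0.7
   vertex 3.5 5.0 4.7
   vertex 4.5 3.0 1.6
  endloop
 endfacet
 facet normal 0.944 -0.108 0.311
  outer loop
   vertex 4.5 0.4 0.7
   vertex 4.5 3.0 1.6
   vertex 3.4 2.9 4.9
  endloop
 endfacet
 facet normal 0.283 0.145 -0.948
  outer loop
   vertex 4.5 0.4 0.7
   vertex 2.1 0.5 0.0
   vertex 2.6 4.1 0.7
  endloop
 endfacet
 facet normal 0.537 0.276 -0.797
  outer loop
   vertex 4.5 0.4 0.7
   vertex 2.6 4.1 0.7
   vertex 4.5 3.0 1.6
  endloop
 endfacet
 facet normal -0.972 0.062 0.227
  outer loop
   vertex 3.1 3.7 3.4
   vertex 2.1 0.5 0.0
   vertex 3.4 2.9 4.9
  endloop
 endfacet
 facet normal -0.971 0.068 0.230
  outer loop
   vertex 3.1 3.7 3.4
   vertex 3.4 2.9 4.9
   vertex 3.5 5.0 4.7
  endloop
 endfacet
 facet normal -0.976 0.098 0.195
  outer loop
   vertex 3.1 3.7 3.4
   vertex 2.6 4.1 0.7
   vertex 2.1 0.5 0.0
  endloop
 endfacet
 facet normal -0.975 0.104 0.196
  outer loop
   vertex 3.1 3.7 3.4
   vertex 3.5 5.0 4.7
   vertex 2.6 4.1 0.7
  endloop
 endfacet
 facet normal -0.321 -0.814 0.484
  outer loop
   vertex 3.6 0.8 1.5
   vertex 3.4 2.9 4.9
   vertex 2.1 0.5 0.0
  endloop
 endfacet
 facet normal -0.132 -0.938 0.320
  outer loop
   vertex 3.6 0.8 1.5
   vertex 2.1 0.5 0.0
   vertex 4.5 0.4 0.7
  endloop
 endfacet
 facet normal 0.093 -0.845 0.527
  outer loop
   vertex 3.6 0.8 1.5
   vertex 4.5 0.4 0.7
   vertex 3.4 2.9 4.9
  endloop
 endfacet
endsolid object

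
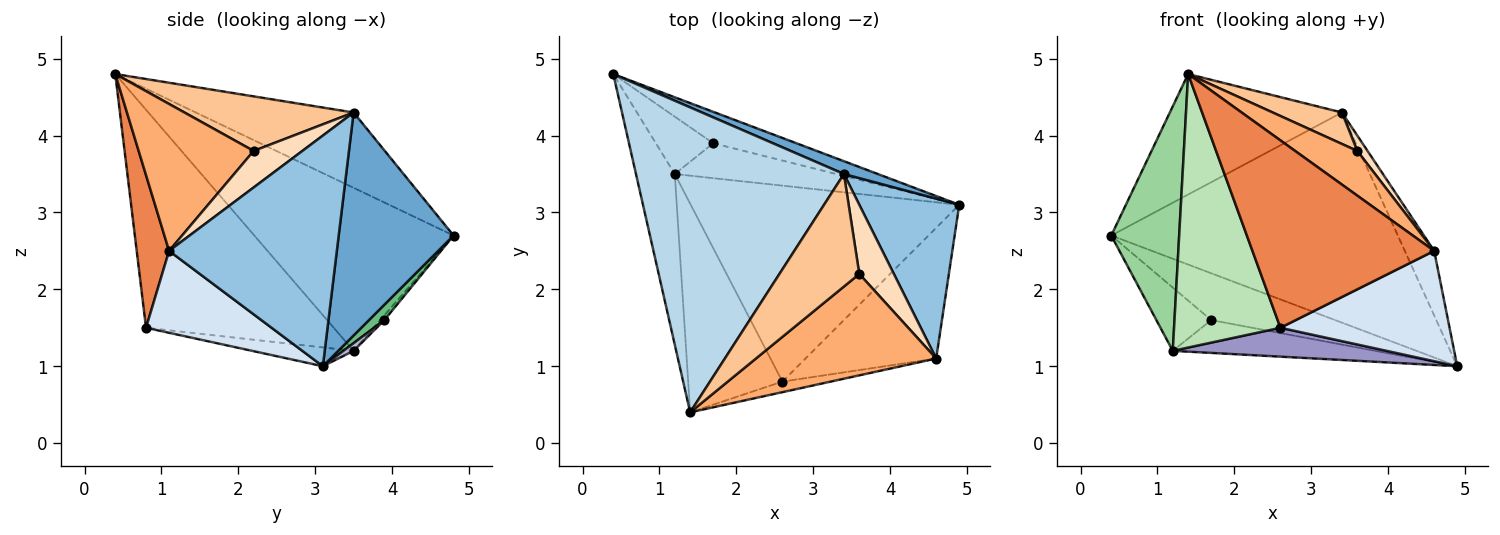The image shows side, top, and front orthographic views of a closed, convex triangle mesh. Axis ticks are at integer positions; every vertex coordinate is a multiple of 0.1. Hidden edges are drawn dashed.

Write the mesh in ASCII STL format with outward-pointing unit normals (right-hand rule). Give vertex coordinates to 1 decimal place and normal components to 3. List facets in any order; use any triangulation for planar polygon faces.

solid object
 facet normal 0.371 0.927 0.057
  outer loop
   vertex 3.4 3.5 4.3
   vertex 4.9 3.1 1.0
   vertex 0.4 4.8 2.7
  endloop
 endfacet
 facet normal 0.906 0.159 0.393
  outer loop
   vertex 3.4 3.5 4.3
   vertex 4.6 1.1 2.5
   vertex 4.9 3.1 1.0
  endloop
 endfacet
 facet normal -0.319 0.348 0.881
  outer loop
   vertex 3.4 3.5 4.3
   vertex 0.4 4.8 2.7
   vertex 1.4 0.4 4.8
  endloop
 endfacet
 facet normal 0.432 -0.582 -0.689
  outer loop
   vertex 2.6 0.8 1.5
   vertex 4.9 3.1 1.0
   vertex 4.6 1.1 2.5
  endloop
 endfacet
 facet normal 0.175 -0.983 -0.055
  outer loop
   vertex 2.6 0.8 1.5
   vertex 4.6 1.1 2.5
   vertex 1.4 0.4 4.8
  endloop
 endfacet
 facet normal 0.598 -0.323 0.733
  outer loop
   vertex 3.6 2.2 3.8
   vertex 1.4 0.4 4.8
   vertex 4.6 1.1 2.5
  endloop
 endfacet
 facet normal 0.550 -0.225 0.805
  outer loop
   vertex 3.6 2.2 3.8
   vertex 3.4 3.5 4.3
   vertex 1.4 0.4 4.8
  endloop
 endfacet
 facet normal 0.718 -0.151 0.680
  outer loop
   vertex 3.6 2.2 3.8
   vertex 4.6 1.1 2.5
   vertex 3.4 3.5 4.3
  endloop
 endfacet
 facet normal 0.102 0.826 -0.555
  outer loop
   vertex 1.7 3.9 1.6
   vertex 0.4 4.8 2.7
   vertex 4.9 3.1 1.0
  endloop
 endfacet
 facet normal -0.923 -0.315 -0.220
  outer loop
   vertex 1.2 3.5 1.2
   vertex 1.4 0.4 4.8
   vertex 0.4 4.8 2.7
  endloop
 endfacet
 facet normal -0.814 -0.461 -0.352
  outer loop
   vertex 1.2 3.5 1.2
   vertex 2.6 0.8 1.5
   vertex 1.4 0.4 4.8
  endloop
 endfacet
 facet normal -0.055 0.740 -0.671
  outer loop
   vertex 1.2 3.5 1.2
   vertex 0.4 4.8 2.7
   vertex 1.7 3.9 1.6
  endloop
 endfacet
 facet normal -0.069 -0.145 -0.987
  outer loop
   vertex 1.2 3.5 1.2
   vertex 4.9 3.1 1.0
   vertex 2.6 0.8 1.5
  endloop
 endfacet
 facet normal 0.035 0.685 -0.728
  outer loop
   vertex 1.2 3.5 1.2
   vertex 1.7 3.9 1.6
   vertex 4.9 3.1 1.0
  endloop
 endfacet
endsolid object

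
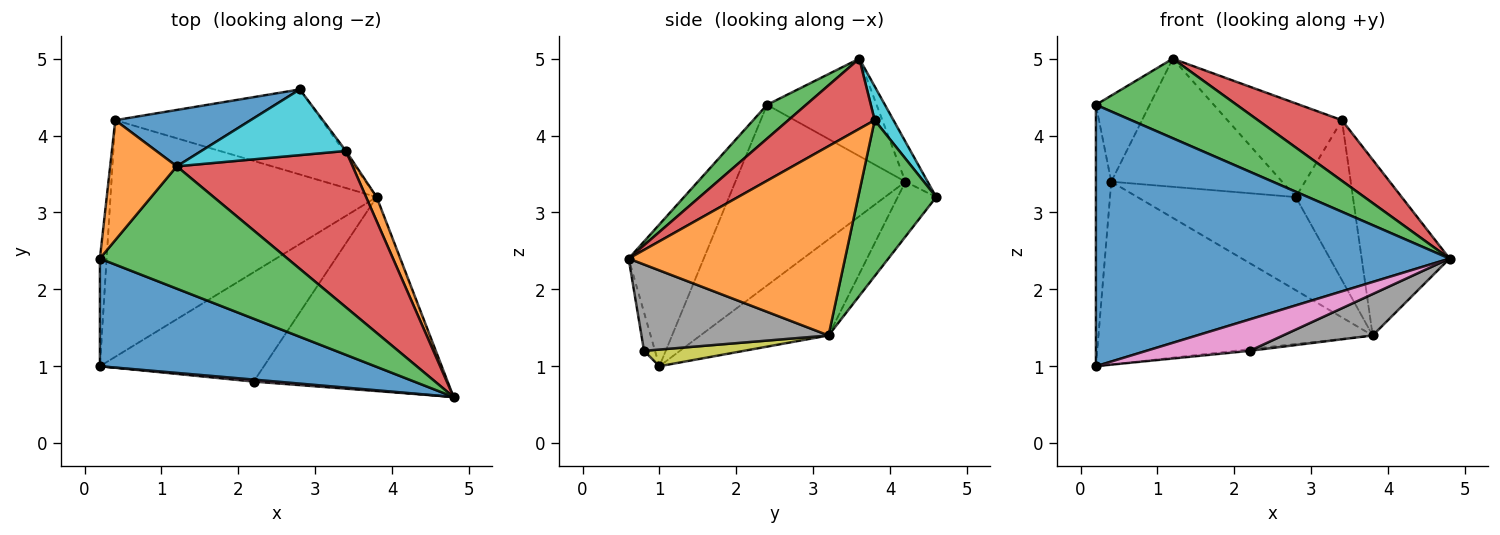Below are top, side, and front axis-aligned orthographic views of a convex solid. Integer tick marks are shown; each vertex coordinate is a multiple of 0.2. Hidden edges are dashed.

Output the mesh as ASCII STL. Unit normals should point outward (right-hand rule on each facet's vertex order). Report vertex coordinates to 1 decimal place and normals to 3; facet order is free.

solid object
 facet normal -0.193 -0.907 0.374
  outer loop
   vertex 0.2 1.0 1.0
   vertex 4.8 0.6 2.4
   vertex 0.2 2.4 4.4
  endloop
 endfacet
 facet normal 0.925 0.376 0.052
  outer loop
   vertex 3.4 3.8 4.2
   vertex 4.8 0.6 2.4
   vertex 3.8 3.2 1.4
  endloop
 endfacet
 facet normal 0.807 0.591 -0.011
  outer loop
   vertex 3.4 3.8 4.2
   vertex 3.8 3.2 1.4
   vertex 2.8 4.6 3.2
  endloop
 endfacet
 facet normal -0.995 0.090 -0.037
  outer loop
   vertex 0.4 4.2 3.4
   vertex 0.2 1.0 1.0
   vertex 0.2 2.4 4.4
  endloop
 endfacet
 facet normal -0.176 0.727 -0.664
  outer loop
   vertex 0.4 4.2 3.4
   vertex 2.8 4.6 3.2
   vertex 3.8 3.2 1.4
  endloop
 endfacet
 facet normal -0.275 0.588 -0.761
  outer loop
   vertex 0.4 4.2 3.4
   vertex 3.8 3.2 1.4
   vertex 0.2 1.0 1.0
  endloop
 endfacet
 facet normal -0.106 -0.992 0.063
  outer loop
   vertex 2.2 0.8 1.2
   vertex 4.8 0.6 2.4
   vertex 0.2 1.0 1.0
  endloop
 endfacet
 facet normal 0.399 -0.191 -0.897
  outer loop
   vertex 2.2 0.8 1.2
   vertex 3.8 3.2 1.4
   vertex 4.8 0.6 2.4
  endloop
 endfacet
 facet normal 0.101 0.016 -0.995
  outer loop
   vertex 2.2 0.8 1.2
   vertex 0.2 1.0 1.0
   vertex 3.8 3.2 1.4
  endloop
 endfacet
 facet normal 0.133 0.811 0.569
  outer loop
   vertex 1.2 3.6 5.0
   vertex 3.4 3.8 4.2
   vertex 2.8 4.6 3.2
  endloop
 endfacet
 facet normal -0.118 0.909 0.400
  outer loop
   vertex 1.2 3.6 5.0
   vertex 2.8 4.6 3.2
   vertex 0.4 4.2 3.4
  endloop
 endfacet
 facet normal -0.765 0.376 0.523
  outer loop
   vertex 1.2 3.6 5.0
   vertex 0.4 4.2 3.4
   vertex 0.2 2.4 4.4
  endloop
 endfacet
 facet normal 0.149 -0.539 0.829
  outer loop
   vertex 1.2 3.6 5.0
   vertex 0.2 2.4 4.4
   vertex 4.8 0.6 2.4
  endloop
 endfacet
 facet normal 0.349 -0.339 0.874
  outer loop
   vertex 1.2 3.6 5.0
   vertex 4.8 0.6 2.4
   vertex 3.4 3.8 4.2
  endloop
 endfacet
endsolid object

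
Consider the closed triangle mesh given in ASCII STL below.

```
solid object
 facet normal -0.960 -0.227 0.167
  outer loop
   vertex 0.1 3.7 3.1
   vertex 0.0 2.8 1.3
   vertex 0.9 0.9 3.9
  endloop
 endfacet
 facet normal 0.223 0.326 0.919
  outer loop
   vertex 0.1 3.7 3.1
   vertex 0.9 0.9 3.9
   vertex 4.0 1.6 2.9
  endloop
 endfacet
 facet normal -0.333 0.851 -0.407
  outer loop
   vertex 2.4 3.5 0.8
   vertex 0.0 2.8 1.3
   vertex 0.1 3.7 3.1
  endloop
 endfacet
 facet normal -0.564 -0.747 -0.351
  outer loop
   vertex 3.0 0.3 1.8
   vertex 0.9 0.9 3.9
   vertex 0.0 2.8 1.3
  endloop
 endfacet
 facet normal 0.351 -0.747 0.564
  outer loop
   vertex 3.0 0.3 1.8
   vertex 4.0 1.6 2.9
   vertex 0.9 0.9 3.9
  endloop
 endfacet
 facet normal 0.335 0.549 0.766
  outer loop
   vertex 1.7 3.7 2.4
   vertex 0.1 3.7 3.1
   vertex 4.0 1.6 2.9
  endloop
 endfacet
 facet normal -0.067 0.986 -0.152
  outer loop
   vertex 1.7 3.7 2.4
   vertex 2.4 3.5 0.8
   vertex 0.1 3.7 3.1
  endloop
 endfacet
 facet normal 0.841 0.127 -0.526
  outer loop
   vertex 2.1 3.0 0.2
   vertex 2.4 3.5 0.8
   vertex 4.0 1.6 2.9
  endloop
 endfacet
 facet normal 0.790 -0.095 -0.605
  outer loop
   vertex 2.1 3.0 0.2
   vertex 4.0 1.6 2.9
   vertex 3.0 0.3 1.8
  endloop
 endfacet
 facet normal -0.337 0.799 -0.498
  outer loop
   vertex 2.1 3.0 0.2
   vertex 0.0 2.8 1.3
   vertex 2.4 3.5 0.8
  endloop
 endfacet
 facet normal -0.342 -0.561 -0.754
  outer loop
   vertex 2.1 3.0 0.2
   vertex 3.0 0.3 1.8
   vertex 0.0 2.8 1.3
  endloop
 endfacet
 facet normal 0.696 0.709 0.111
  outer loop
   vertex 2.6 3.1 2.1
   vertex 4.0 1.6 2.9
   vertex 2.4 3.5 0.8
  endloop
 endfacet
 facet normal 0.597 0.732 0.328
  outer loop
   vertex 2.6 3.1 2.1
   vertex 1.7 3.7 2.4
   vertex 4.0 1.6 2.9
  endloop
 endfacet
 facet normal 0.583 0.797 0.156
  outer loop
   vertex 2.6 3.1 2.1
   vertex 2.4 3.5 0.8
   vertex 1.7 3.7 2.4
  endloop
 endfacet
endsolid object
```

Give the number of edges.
21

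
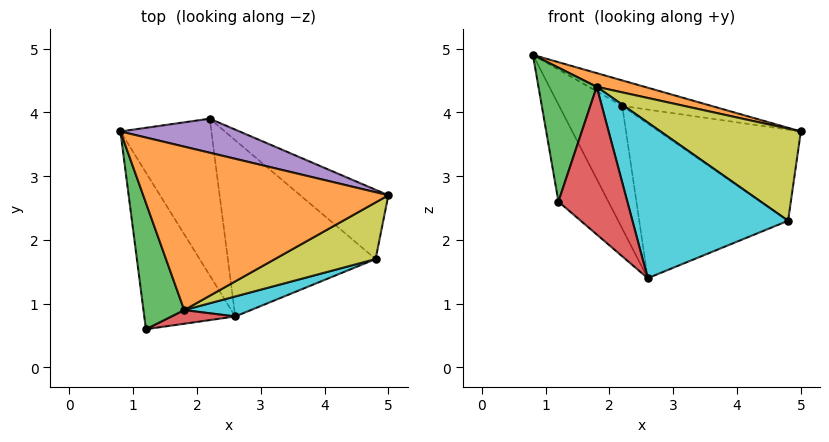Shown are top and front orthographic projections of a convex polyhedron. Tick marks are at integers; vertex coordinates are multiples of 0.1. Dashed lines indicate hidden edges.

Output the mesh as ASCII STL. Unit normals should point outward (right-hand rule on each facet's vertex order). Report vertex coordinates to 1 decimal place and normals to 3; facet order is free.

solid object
 facet normal -0.626 0.411 -0.662
  outer loop
   vertex 2.6 0.8 1.4
   vertex 1.2 0.6 2.6
   vertex 0.8 3.7 4.9
  endloop
 endfacet
 facet normal 0.256 -0.081 0.963
  outer loop
   vertex 1.8 0.9 4.4
   vertex 5.0 2.7 3.7
   vertex 0.8 3.7 4.9
  endloop
 endfacet
 facet normal -0.861 -0.370 0.349
  outer loop
   vertex 1.8 0.9 4.4
   vertex 0.8 3.7 4.9
   vertex 1.2 0.6 2.6
  endloop
 endfacet
 facet normal 0.216 -0.972 0.090
  outer loop
   vertex 1.8 0.9 4.4
   vertex 1.2 0.6 2.6
   vertex 2.6 0.8 1.4
  endloop
 endfacet
 facet normal 0.348 0.562 0.750
  outer loop
   vertex 2.2 3.9 4.1
   vertex 0.8 3.7 4.9
   vertex 5.0 2.7 3.7
  endloop
 endfacet
 facet normal -0.474 0.543 -0.693
  outer loop
   vertex 2.2 3.9 4.1
   vertex 2.6 0.8 1.4
   vertex 0.8 3.7 4.9
  endloop
 endfacet
 facet normal 0.247 0.772 -0.586
  outer loop
   vertex 4.8 1.7 2.3
   vertex 2.2 3.9 4.1
   vertex 5.0 2.7 3.7
  endloop
 endfacet
 facet normal 0.038 0.659 -0.751
  outer loop
   vertex 4.8 1.7 2.3
   vertex 2.6 0.8 1.4
   vertex 2.2 3.9 4.1
  endloop
 endfacet
 facet normal 0.511 -0.733 0.450
  outer loop
   vertex 4.8 1.7 2.3
   vertex 5.0 2.7 3.7
   vertex 1.8 0.9 4.4
  endloop
 endfacet
 facet normal 0.333 -0.935 0.120
  outer loop
   vertex 4.8 1.7 2.3
   vertex 1.8 0.9 4.4
   vertex 2.6 0.8 1.4
  endloop
 endfacet
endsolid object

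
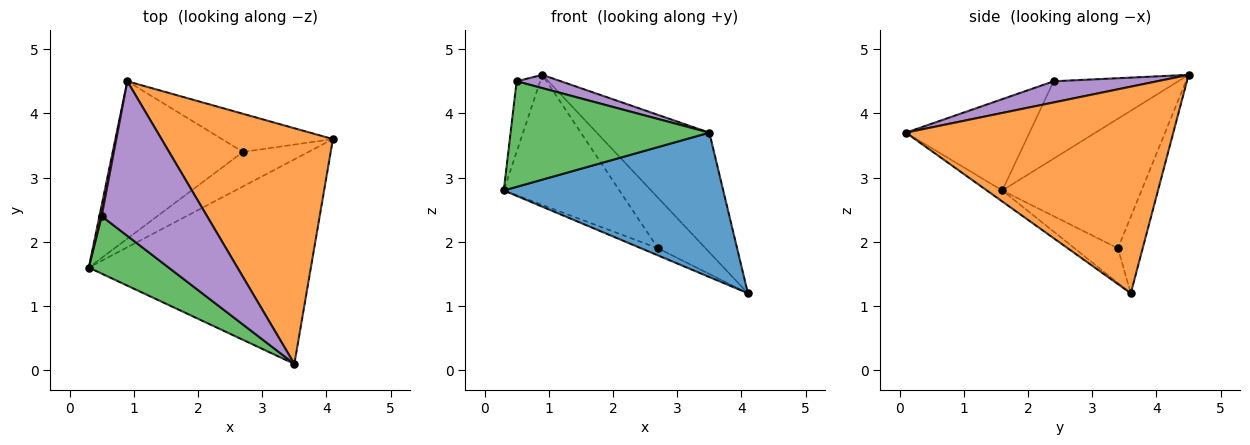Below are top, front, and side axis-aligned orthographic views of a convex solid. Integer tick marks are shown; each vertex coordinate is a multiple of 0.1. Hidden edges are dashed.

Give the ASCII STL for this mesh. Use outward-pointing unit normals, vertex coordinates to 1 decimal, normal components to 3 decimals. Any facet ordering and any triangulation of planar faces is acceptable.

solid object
 facet normal -0.040 -0.576 -0.816
  outer loop
   vertex 3.5 0.1 3.7
   vertex 0.3 1.6 2.8
   vertex 4.1 3.6 1.2
  endloop
 endfacet
 facet normal 0.732 0.308 0.607
  outer loop
   vertex 0.9 4.5 4.6
   vertex 3.5 0.1 3.7
   vertex 4.1 3.6 1.2
  endloop
 endfacet
 facet normal -0.479 -0.771 0.419
  outer loop
   vertex 0.5 2.4 4.5
   vertex 0.3 1.6 2.8
   vertex 3.5 0.1 3.7
  endloop
 endfacet
 facet normal -0.982 0.186 0.028
  outer loop
   vertex 0.5 2.4 4.5
   vertex 0.9 4.5 4.6
   vertex 0.3 1.6 2.8
  endloop
 endfacet
 facet normal 0.196 -0.084 0.977
  outer loop
   vertex 0.5 2.4 4.5
   vertex 3.5 0.1 3.7
   vertex 0.9 4.5 4.6
  endloop
 endfacet
 facet normal -0.460 0.179 -0.870
  outer loop
   vertex 2.7 3.4 1.9
   vertex 4.1 3.6 1.2
   vertex 0.3 1.6 2.8
  endloop
 endfacet
 facet normal -0.609 0.506 -0.612
  outer loop
   vertex 2.7 3.4 1.9
   vertex 0.3 1.6 2.8
   vertex 0.9 4.5 4.6
  endloop
 endfacet
 facet normal -0.383 0.737 -0.556
  outer loop
   vertex 2.7 3.4 1.9
   vertex 0.9 4.5 4.6
   vertex 4.1 3.6 1.2
  endloop
 endfacet
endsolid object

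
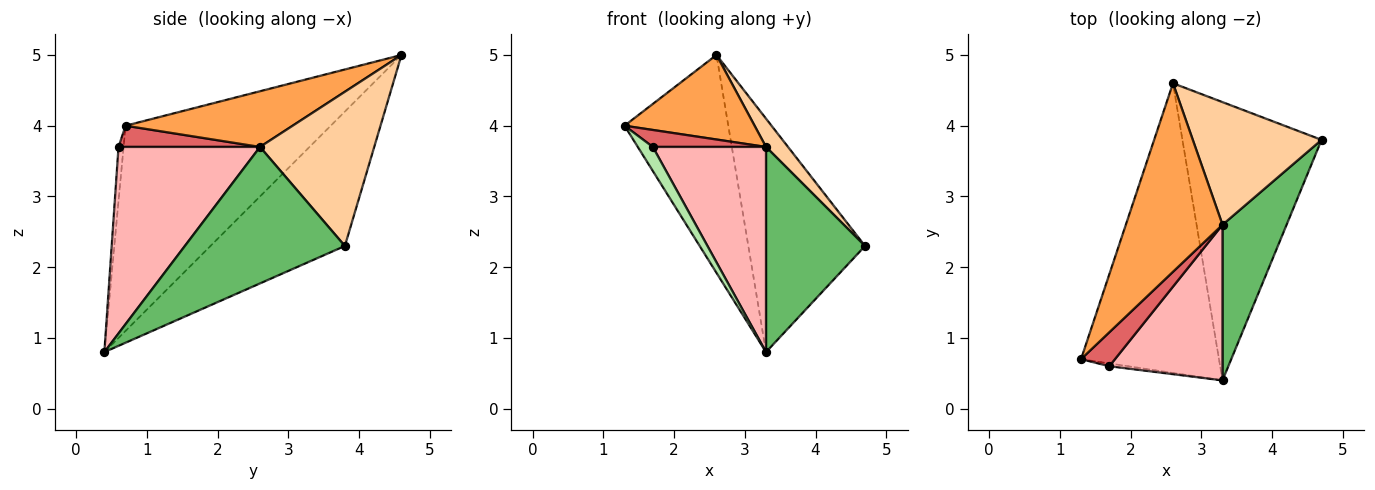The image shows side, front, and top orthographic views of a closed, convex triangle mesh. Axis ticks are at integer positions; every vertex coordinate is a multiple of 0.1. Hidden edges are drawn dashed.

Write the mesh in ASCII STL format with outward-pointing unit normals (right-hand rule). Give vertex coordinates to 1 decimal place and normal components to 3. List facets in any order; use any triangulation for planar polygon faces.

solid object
 facet normal -0.765 0.387 -0.515
  outer loop
   vertex 3.3 0.4 0.8
   vertex 1.3 0.7 4.0
   vertex 2.6 4.6 5.0
  endloop
 endfacet
 facet normal -0.595 0.517 -0.616
  outer loop
   vertex 3.3 0.4 0.8
   vertex 2.6 4.6 5.0
   vertex 4.7 3.8 2.3
  endloop
 endfacet
 facet normal 0.465 -0.362 0.808
  outer loop
   vertex 3.3 2.6 3.7
   vertex 2.6 4.6 5.0
   vertex 1.3 0.7 4.0
  endloop
 endfacet
 facet normal 0.759 -0.146 0.634
  outer loop
   vertex 3.3 2.6 3.7
   vertex 4.7 3.8 2.3
   vertex 2.6 4.6 5.0
  endloop
 endfacet
 facet normal 0.790 -0.489 0.371
  outer loop
   vertex 3.3 2.6 3.7
   vertex 3.3 0.4 0.8
   vertex 4.7 3.8 2.3
  endloop
 endfacet
 facet normal -0.318 -0.941 -0.111
  outer loop
   vertex 1.7 0.6 3.7
   vertex 1.3 0.7 4.0
   vertex 3.3 0.4 0.8
  endloop
 endfacet
 facet normal 0.488 -0.390 0.781
  outer loop
   vertex 1.7 0.6 3.7
   vertex 3.3 2.6 3.7
   vertex 1.3 0.7 4.0
  endloop
 endfacet
 facet normal 0.706 -0.565 0.428
  outer loop
   vertex 1.7 0.6 3.7
   vertex 3.3 0.4 0.8
   vertex 3.3 2.6 3.7
  endloop
 endfacet
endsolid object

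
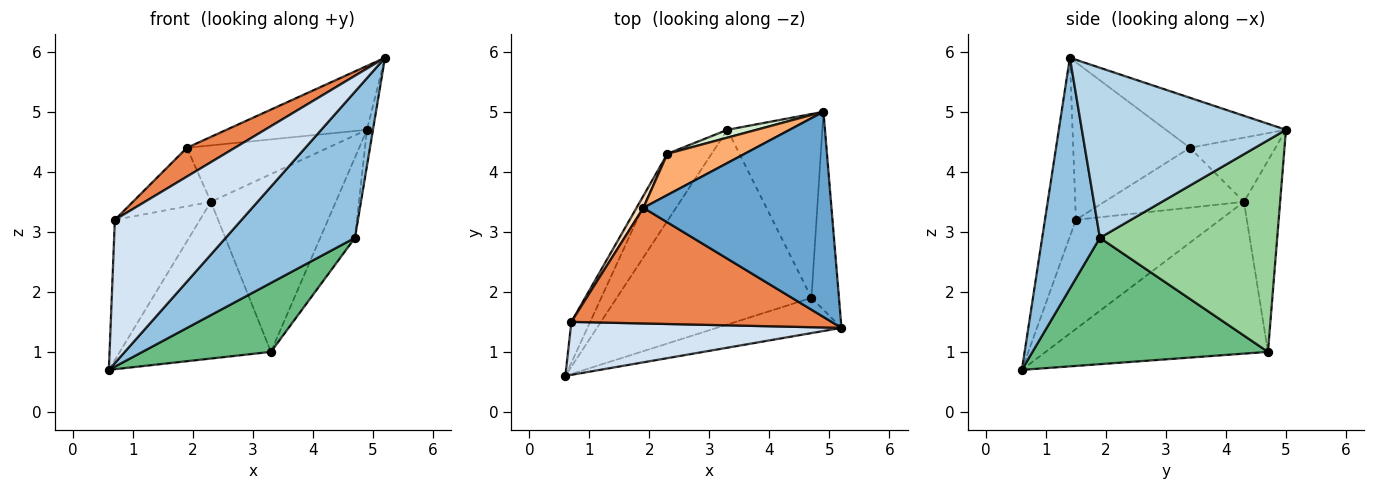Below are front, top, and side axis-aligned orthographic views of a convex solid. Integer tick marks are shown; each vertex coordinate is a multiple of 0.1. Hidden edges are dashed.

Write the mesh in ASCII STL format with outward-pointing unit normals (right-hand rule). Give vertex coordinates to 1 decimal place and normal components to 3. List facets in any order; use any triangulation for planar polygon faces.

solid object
 facet normal -0.246 0.288 0.925
  outer loop
   vertex 1.9 3.4 4.4
   vertex 5.2 1.4 5.9
   vertex 4.9 5.0 4.7
  endloop
 endfacet
 facet normal 0.398 -0.892 -0.215
  outer loop
   vertex 4.7 1.9 2.9
   vertex 5.2 1.4 5.9
   vertex 0.6 0.6 0.7
  endloop
 endfacet
 facet normal 0.987 0.029 -0.160
  outer loop
   vertex 4.7 1.9 2.9
   vertex 4.9 5.0 4.7
   vertex 5.2 1.4 5.9
  endloop
 endfacet
 facet normal -0.223 -0.914 0.338
  outer loop
   vertex 0.7 1.5 3.2
   vertex 0.6 0.6 0.7
   vertex 5.2 1.4 5.9
  endloop
 endfacet
 facet normal -0.507 -0.208 0.837
  outer loop
   vertex 0.7 1.5 3.2
   vertex 5.2 1.4 5.9
   vertex 1.9 3.4 4.4
  endloop
 endfacet
 facet normal -0.440 0.725 0.530
  outer loop
   vertex 2.3 4.3 3.5
   vertex 1.9 3.4 4.4
   vertex 4.9 5.0 4.7
  endloop
 endfacet
 facet normal -0.852 0.503 -0.147
  outer loop
   vertex 2.3 4.3 3.5
   vertex 0.6 0.6 0.7
   vertex 0.7 1.5 3.2
  endloop
 endfacet
 facet normal -0.868 0.486 0.100
  outer loop
   vertex 2.3 4.3 3.5
   vertex 0.7 1.5 3.2
   vertex 1.9 3.4 4.4
  endloop
 endfacet
 facet normal 0.522 -0.285 -0.804
  outer loop
   vertex 3.3 4.7 1.0
   vertex 4.7 1.9 2.9
   vertex 0.6 0.6 0.7
  endloop
 endfacet
 facet normal 0.898 0.176 -0.403
  outer loop
   vertex 3.3 4.7 1.0
   vertex 4.9 5.0 4.7
   vertex 4.7 1.9 2.9
  endloop
 endfacet
 facet normal -0.804 0.547 -0.234
  outer loop
   vertex 3.3 4.7 1.0
   vertex 0.6 0.6 0.7
   vertex 2.3 4.3 3.5
  endloop
 endfacet
 facet normal -0.278 0.960 0.042
  outer loop
   vertex 3.3 4.7 1.0
   vertex 2.3 4.3 3.5
   vertex 4.9 5.0 4.7
  endloop
 endfacet
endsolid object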